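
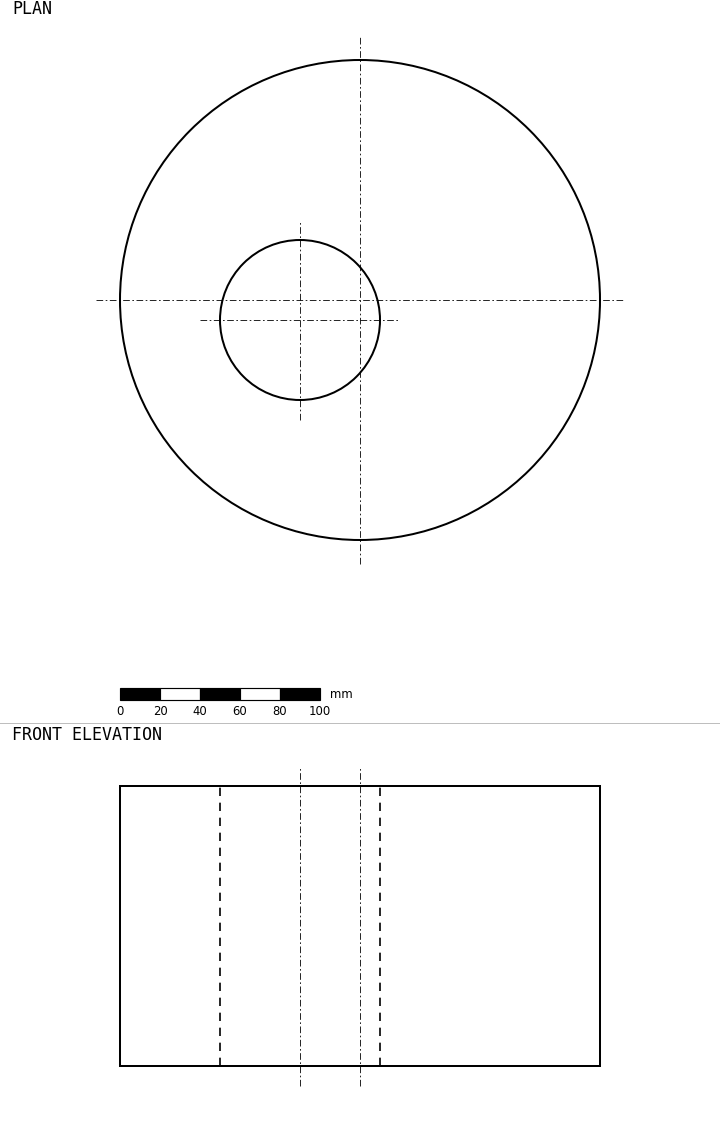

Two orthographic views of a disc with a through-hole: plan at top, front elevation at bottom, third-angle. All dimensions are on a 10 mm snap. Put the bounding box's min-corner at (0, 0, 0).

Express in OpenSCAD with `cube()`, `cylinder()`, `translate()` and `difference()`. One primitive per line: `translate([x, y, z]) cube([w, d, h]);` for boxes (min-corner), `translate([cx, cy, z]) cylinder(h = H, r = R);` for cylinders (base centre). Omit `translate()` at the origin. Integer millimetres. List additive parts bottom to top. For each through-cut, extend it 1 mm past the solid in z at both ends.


difference() {
  translate([120, 120, 0]) cylinder(h = 140, r = 120);
  translate([90, 110, -1]) cylinder(h = 142, r = 40);
}


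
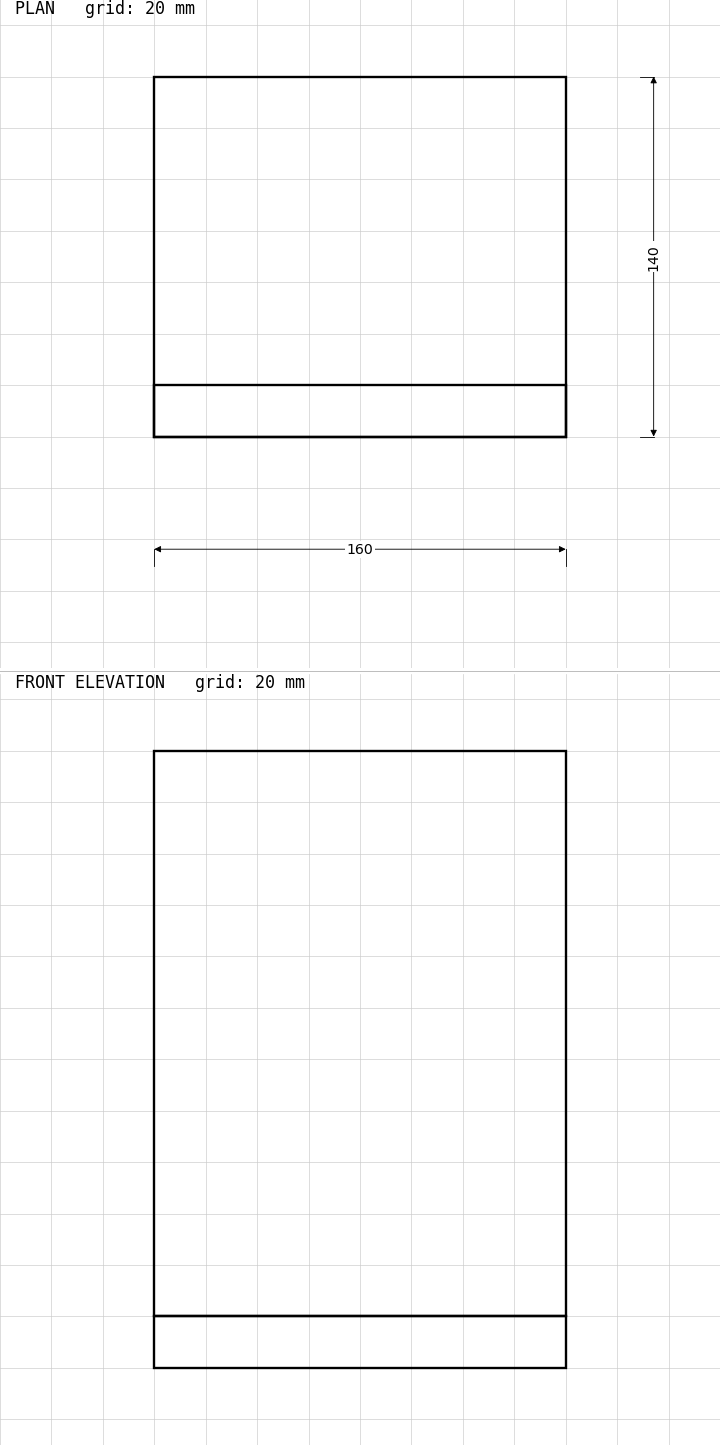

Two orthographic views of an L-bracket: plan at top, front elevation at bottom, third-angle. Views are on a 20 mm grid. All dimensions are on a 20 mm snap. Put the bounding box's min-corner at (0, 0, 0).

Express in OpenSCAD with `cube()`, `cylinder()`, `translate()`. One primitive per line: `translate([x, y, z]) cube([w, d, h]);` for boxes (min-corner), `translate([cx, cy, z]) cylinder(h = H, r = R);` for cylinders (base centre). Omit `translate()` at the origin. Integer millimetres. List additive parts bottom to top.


cube([160, 140, 20]);
translate([0, 0, 20]) cube([160, 20, 220]);


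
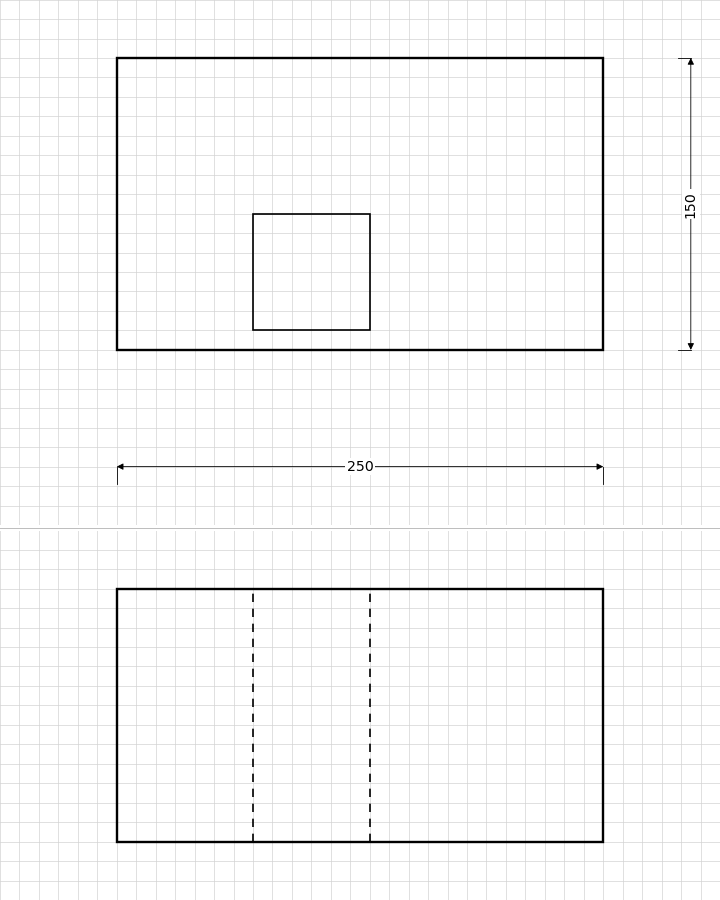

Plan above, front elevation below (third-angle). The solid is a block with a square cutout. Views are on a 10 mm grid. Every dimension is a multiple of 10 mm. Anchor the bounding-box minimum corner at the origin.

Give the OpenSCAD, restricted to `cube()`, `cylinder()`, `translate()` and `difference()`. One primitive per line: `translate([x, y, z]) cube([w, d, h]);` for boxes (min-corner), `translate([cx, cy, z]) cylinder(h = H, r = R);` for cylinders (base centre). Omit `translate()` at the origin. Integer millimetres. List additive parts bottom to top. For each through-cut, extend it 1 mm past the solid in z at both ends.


difference() {
  cube([250, 150, 130]);
  translate([70, 10, -1]) cube([60, 60, 132]);
}


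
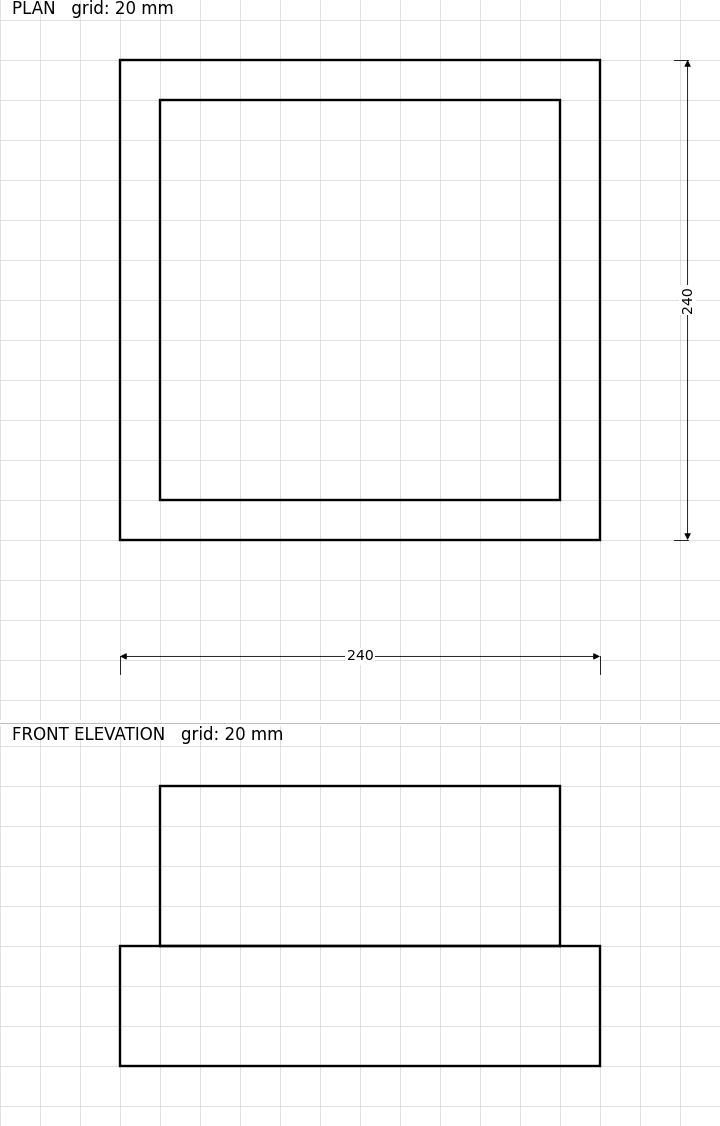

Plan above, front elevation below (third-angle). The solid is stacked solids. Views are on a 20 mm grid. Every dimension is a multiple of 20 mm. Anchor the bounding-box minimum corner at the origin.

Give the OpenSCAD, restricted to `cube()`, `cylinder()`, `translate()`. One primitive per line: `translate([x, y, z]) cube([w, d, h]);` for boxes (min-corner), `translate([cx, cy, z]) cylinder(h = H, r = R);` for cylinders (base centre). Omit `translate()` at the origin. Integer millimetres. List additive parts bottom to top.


cube([240, 240, 60]);
translate([20, 20, 60]) cube([200, 200, 80]);


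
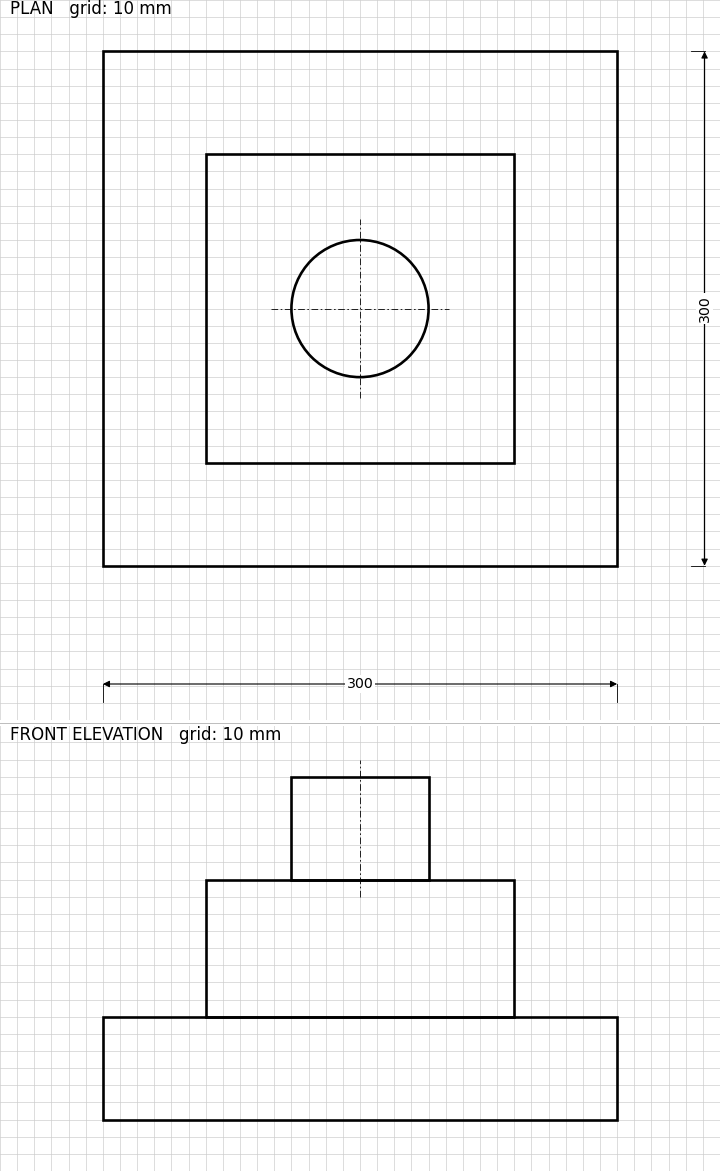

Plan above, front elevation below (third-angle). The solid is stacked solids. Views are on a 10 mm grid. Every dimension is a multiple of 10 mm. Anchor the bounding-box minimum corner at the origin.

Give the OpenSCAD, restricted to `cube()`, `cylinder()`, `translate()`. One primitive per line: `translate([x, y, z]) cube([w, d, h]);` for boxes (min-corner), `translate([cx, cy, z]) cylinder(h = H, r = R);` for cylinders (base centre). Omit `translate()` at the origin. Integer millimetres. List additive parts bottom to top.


cube([300, 300, 60]);
translate([60, 60, 60]) cube([180, 180, 80]);
translate([150, 150, 140]) cylinder(h = 60, r = 40);


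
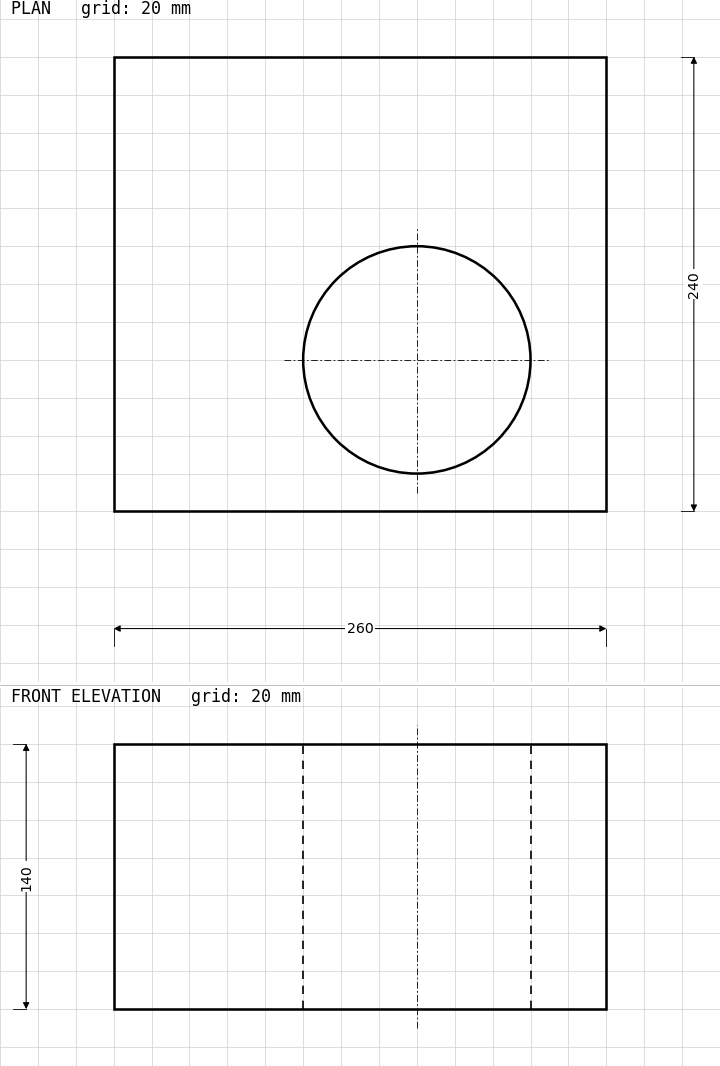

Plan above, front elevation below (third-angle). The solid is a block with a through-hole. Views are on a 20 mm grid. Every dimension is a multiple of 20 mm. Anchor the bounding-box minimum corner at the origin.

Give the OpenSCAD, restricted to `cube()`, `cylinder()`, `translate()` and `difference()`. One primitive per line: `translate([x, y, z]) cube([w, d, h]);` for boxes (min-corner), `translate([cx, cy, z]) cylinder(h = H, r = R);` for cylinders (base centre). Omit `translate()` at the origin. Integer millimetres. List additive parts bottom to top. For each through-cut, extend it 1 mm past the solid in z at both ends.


difference() {
  cube([260, 240, 140]);
  translate([160, 80, -1]) cylinder(h = 142, r = 60);
}


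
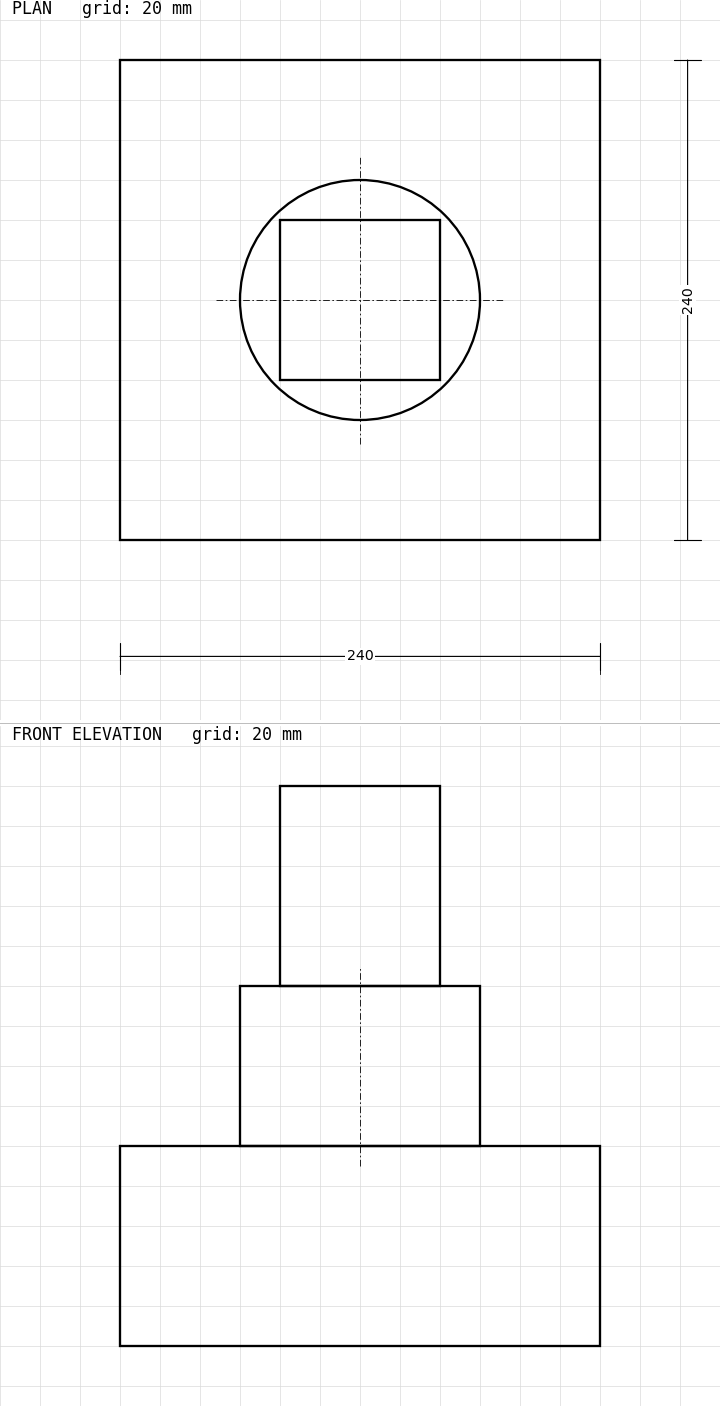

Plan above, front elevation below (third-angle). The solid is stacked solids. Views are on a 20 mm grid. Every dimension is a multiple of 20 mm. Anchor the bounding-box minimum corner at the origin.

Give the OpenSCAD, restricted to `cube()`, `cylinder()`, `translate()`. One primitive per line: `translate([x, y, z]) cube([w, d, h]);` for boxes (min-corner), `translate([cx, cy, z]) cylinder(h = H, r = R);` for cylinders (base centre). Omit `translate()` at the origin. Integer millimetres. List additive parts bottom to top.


cube([240, 240, 100]);
translate([120, 120, 100]) cylinder(h = 80, r = 60);
translate([80, 80, 180]) cube([80, 80, 100]);


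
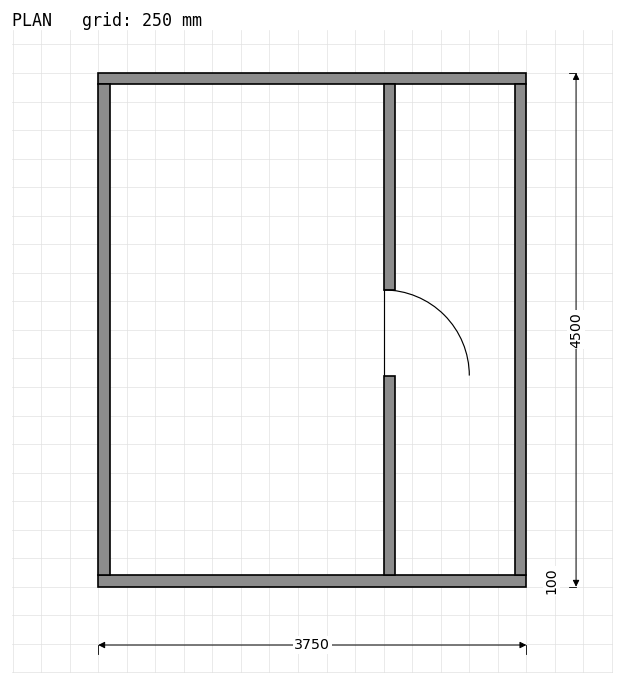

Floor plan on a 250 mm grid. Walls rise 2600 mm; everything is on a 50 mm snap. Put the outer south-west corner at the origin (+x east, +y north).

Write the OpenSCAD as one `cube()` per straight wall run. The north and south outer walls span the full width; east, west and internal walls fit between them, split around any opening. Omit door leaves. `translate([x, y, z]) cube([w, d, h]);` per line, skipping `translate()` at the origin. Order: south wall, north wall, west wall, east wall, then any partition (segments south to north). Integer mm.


cube([3750, 100, 2600]);
translate([0, 4400, 0]) cube([3750, 100, 2600]);
translate([0, 100, 0]) cube([100, 4300, 2600]);
translate([3650, 100, 0]) cube([100, 4300, 2600]);
translate([2500, 100, 0]) cube([100, 1750, 2600]);
translate([2500, 2600, 0]) cube([100, 1800, 2600]);


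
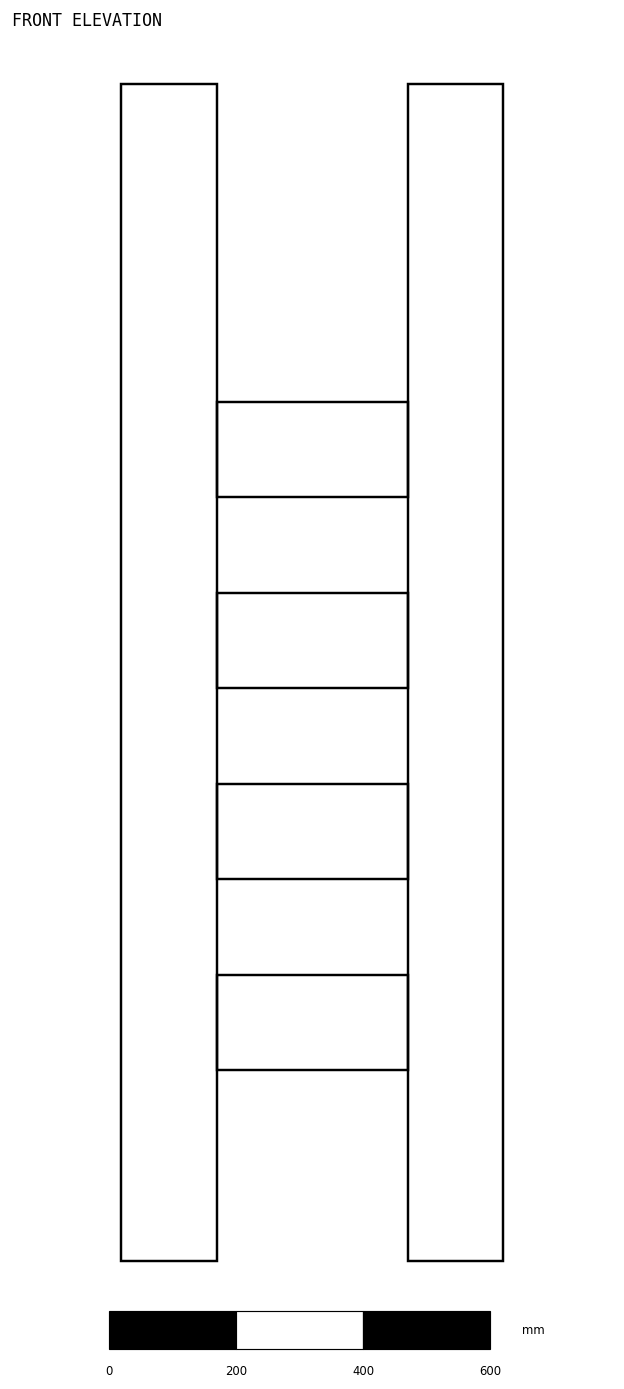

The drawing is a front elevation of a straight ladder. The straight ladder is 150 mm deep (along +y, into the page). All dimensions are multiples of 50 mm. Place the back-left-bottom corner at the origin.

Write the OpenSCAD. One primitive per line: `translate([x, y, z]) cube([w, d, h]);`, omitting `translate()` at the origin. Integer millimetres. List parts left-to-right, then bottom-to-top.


cube([150, 150, 1850]);
translate([150, 0, 300]) cube([300, 150, 150]);
translate([150, 0, 600]) cube([300, 150, 150]);
translate([150, 0, 900]) cube([300, 150, 150]);
translate([150, 0, 1200]) cube([300, 150, 150]);
translate([450, 0, 0]) cube([150, 150, 1850]);


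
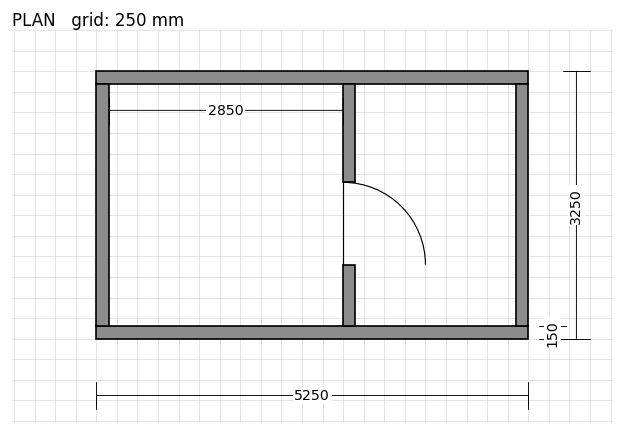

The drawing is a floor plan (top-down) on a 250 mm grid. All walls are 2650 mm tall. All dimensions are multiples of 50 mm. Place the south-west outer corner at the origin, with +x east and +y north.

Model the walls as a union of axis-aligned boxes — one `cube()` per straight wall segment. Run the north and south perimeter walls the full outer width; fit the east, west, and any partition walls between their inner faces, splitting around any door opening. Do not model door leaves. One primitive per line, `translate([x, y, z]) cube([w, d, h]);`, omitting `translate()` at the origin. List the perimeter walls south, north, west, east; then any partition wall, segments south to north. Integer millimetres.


cube([5250, 150, 2650]);
translate([0, 3100, 0]) cube([5250, 150, 2650]);
translate([0, 150, 0]) cube([150, 2950, 2650]);
translate([5100, 150, 0]) cube([150, 2950, 2650]);
translate([3000, 150, 0]) cube([150, 750, 2650]);
translate([3000, 1900, 0]) cube([150, 1200, 2650]);


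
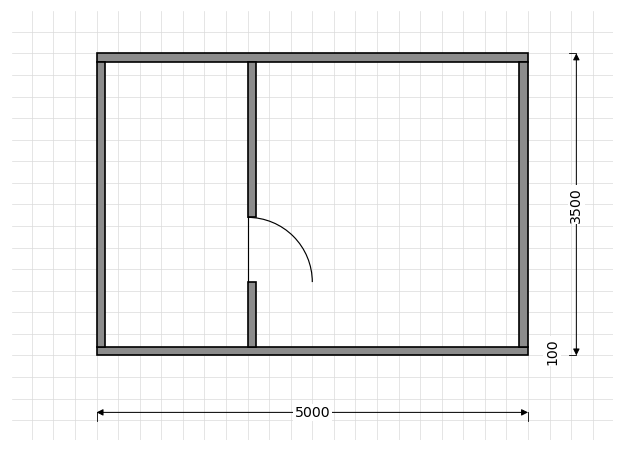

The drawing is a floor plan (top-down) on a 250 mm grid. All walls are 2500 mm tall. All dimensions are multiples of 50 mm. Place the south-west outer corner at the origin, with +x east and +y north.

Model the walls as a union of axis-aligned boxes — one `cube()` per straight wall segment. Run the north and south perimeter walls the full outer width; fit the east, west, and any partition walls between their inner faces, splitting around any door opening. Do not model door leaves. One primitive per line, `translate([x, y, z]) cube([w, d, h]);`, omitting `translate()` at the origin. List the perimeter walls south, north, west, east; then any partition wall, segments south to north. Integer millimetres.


cube([5000, 100, 2500]);
translate([0, 3400, 0]) cube([5000, 100, 2500]);
translate([0, 100, 0]) cube([100, 3300, 2500]);
translate([4900, 100, 0]) cube([100, 3300, 2500]);
translate([1750, 100, 0]) cube([100, 750, 2500]);
translate([1750, 1600, 0]) cube([100, 1800, 2500]);


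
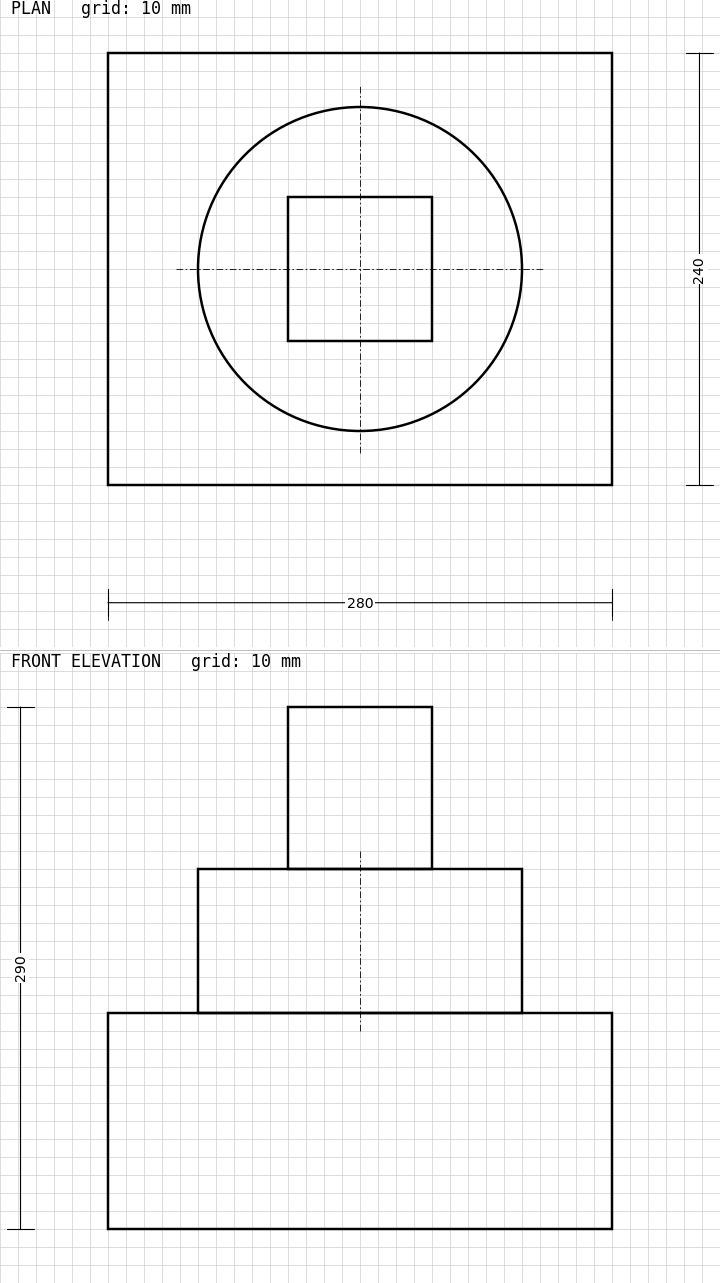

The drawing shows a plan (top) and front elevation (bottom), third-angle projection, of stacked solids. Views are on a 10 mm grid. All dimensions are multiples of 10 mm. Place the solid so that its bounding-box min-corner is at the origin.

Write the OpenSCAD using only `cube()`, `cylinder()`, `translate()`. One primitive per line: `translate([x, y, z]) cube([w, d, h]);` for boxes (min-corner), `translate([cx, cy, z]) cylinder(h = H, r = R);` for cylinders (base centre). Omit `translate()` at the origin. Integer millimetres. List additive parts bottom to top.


cube([280, 240, 120]);
translate([140, 120, 120]) cylinder(h = 80, r = 90);
translate([100, 80, 200]) cube([80, 80, 90]);


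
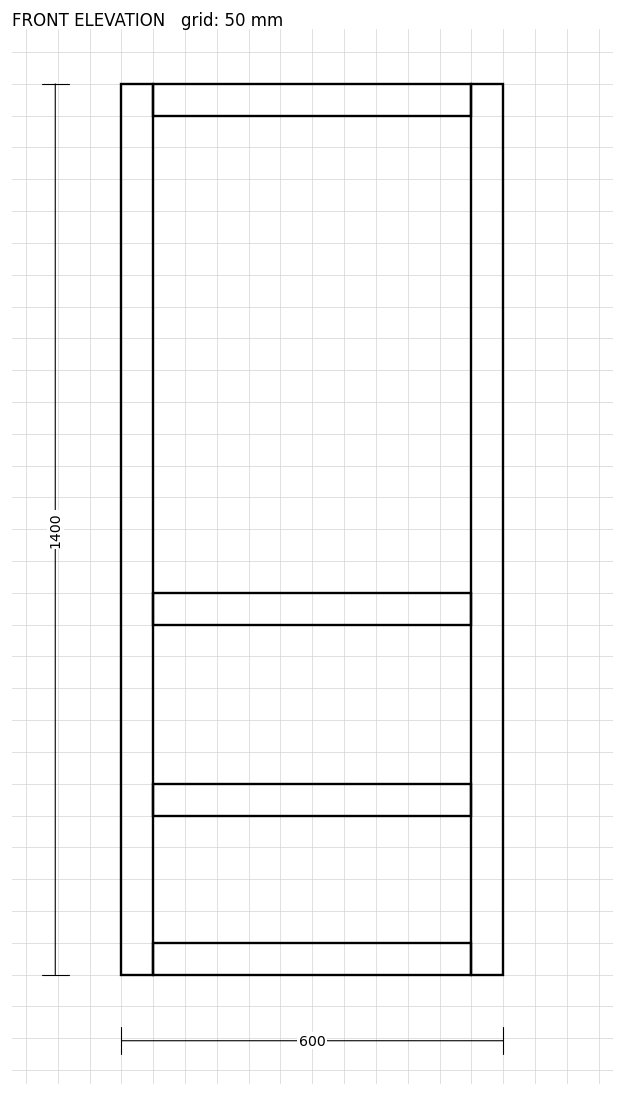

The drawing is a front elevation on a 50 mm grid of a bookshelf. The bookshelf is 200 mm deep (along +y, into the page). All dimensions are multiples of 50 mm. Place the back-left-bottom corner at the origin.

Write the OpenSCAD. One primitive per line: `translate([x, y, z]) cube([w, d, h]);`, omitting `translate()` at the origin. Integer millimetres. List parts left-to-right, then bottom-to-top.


cube([50, 200, 1400]);
translate([50, 0, 0]) cube([500, 200, 50]);
translate([50, 0, 250]) cube([500, 200, 50]);
translate([50, 0, 550]) cube([500, 200, 50]);
translate([50, 0, 1350]) cube([500, 200, 50]);
translate([550, 0, 0]) cube([50, 200, 1400]);


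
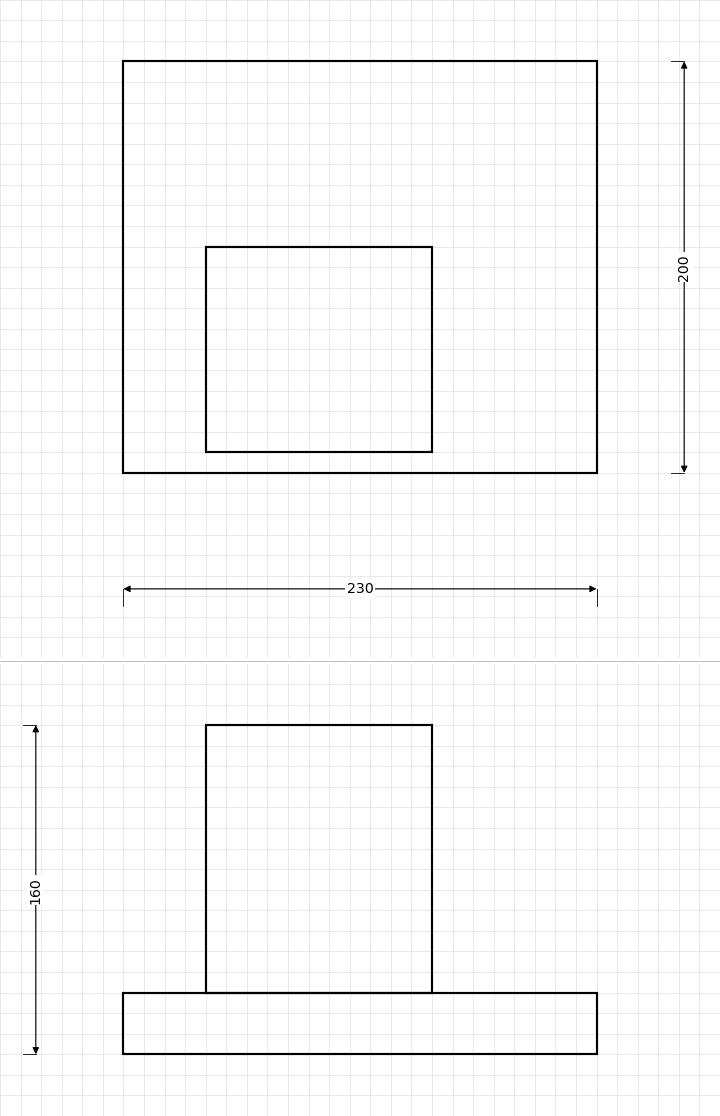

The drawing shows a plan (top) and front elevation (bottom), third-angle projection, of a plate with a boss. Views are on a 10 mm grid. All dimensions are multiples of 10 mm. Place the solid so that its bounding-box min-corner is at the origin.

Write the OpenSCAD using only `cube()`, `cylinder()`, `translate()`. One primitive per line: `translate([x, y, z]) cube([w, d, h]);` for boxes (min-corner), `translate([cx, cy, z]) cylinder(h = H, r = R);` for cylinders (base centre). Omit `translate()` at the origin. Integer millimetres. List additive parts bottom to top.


cube([230, 200, 30]);
translate([40, 10, 30]) cube([110, 100, 130]);


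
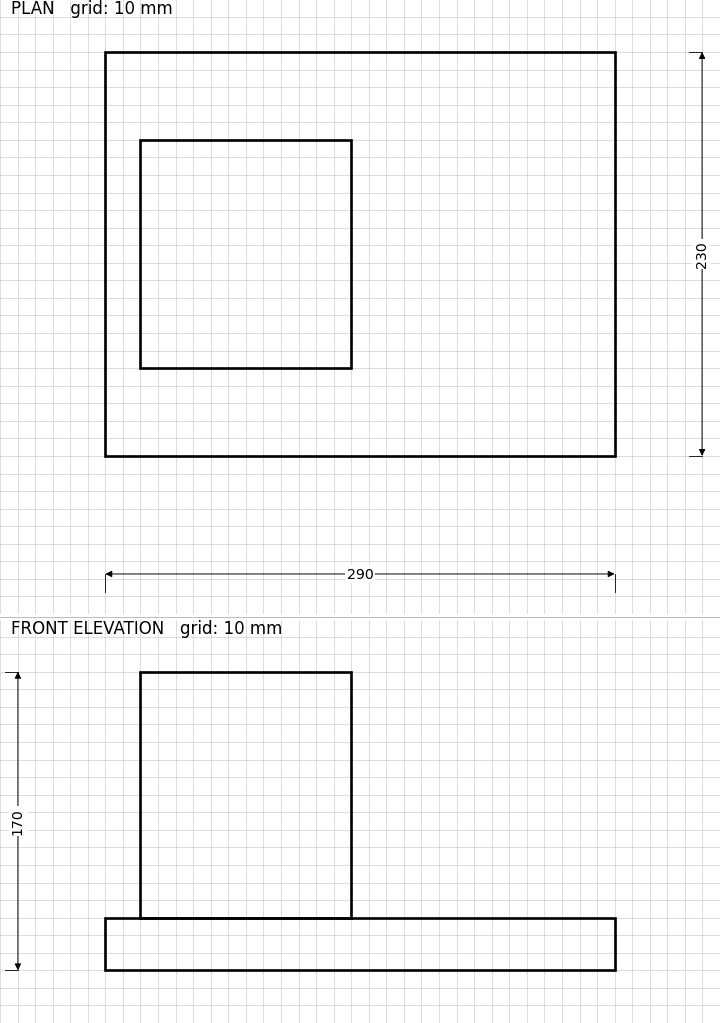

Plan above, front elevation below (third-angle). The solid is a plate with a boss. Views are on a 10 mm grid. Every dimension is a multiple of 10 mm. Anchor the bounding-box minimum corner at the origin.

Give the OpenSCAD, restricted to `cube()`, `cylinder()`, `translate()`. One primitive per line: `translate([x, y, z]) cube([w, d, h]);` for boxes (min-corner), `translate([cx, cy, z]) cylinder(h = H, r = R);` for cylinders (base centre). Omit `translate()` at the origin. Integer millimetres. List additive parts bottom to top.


cube([290, 230, 30]);
translate([20, 50, 30]) cube([120, 130, 140]);


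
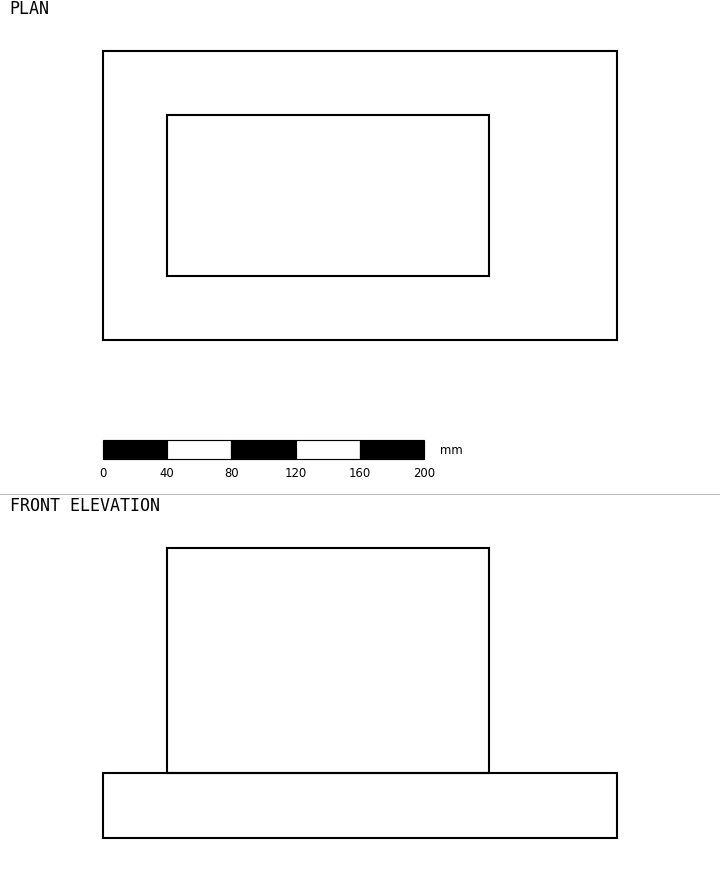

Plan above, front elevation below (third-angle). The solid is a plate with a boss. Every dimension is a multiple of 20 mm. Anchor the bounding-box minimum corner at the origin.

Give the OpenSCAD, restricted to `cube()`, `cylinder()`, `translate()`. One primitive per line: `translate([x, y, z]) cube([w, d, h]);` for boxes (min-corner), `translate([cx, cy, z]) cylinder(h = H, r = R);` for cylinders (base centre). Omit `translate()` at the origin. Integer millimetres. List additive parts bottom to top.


cube([320, 180, 40]);
translate([40, 40, 40]) cube([200, 100, 140]);


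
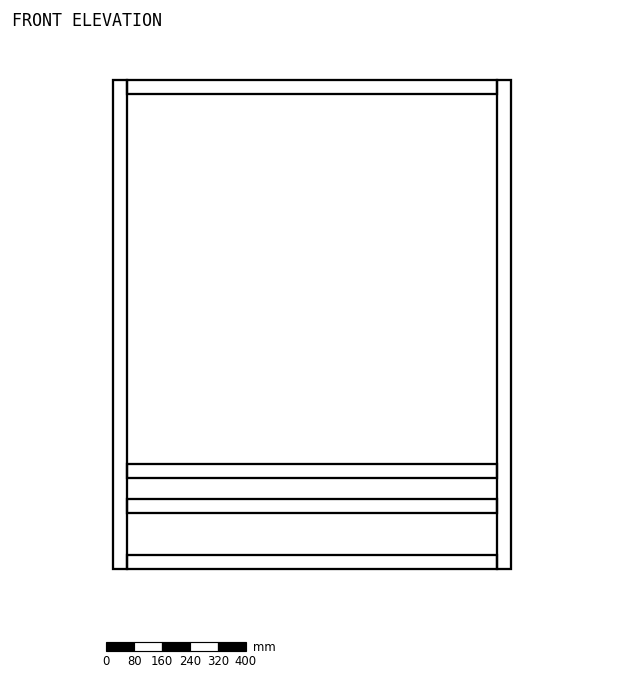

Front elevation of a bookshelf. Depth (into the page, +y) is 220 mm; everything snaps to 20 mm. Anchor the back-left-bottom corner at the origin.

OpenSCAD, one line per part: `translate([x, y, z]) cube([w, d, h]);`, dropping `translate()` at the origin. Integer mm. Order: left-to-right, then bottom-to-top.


cube([40, 220, 1400]);
translate([40, 0, 0]) cube([1060, 220, 40]);
translate([40, 0, 160]) cube([1060, 220, 40]);
translate([40, 0, 260]) cube([1060, 220, 40]);
translate([40, 0, 1360]) cube([1060, 220, 40]);
translate([1100, 0, 0]) cube([40, 220, 1400]);


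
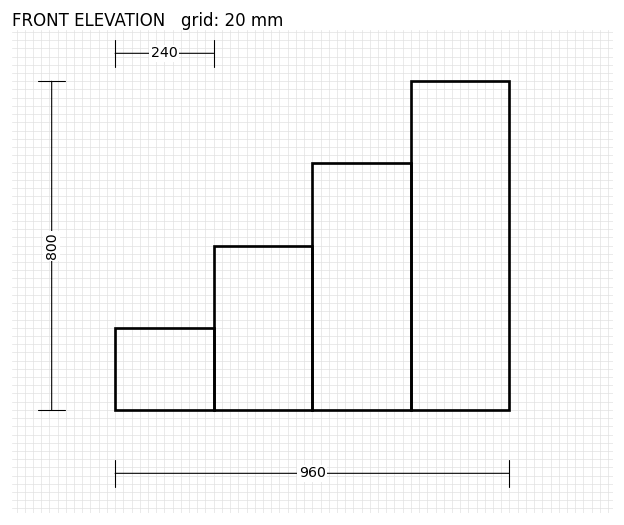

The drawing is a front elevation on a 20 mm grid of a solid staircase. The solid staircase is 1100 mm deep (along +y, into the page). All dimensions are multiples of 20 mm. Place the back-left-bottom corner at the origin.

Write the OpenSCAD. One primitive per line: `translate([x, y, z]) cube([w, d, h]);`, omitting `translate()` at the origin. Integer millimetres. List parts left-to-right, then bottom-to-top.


cube([240, 1100, 200]);
translate([240, 0, 0]) cube([240, 1100, 400]);
translate([480, 0, 0]) cube([240, 1100, 600]);
translate([720, 0, 0]) cube([240, 1100, 800]);


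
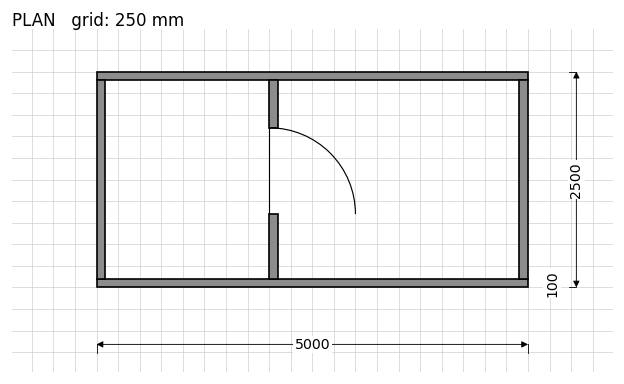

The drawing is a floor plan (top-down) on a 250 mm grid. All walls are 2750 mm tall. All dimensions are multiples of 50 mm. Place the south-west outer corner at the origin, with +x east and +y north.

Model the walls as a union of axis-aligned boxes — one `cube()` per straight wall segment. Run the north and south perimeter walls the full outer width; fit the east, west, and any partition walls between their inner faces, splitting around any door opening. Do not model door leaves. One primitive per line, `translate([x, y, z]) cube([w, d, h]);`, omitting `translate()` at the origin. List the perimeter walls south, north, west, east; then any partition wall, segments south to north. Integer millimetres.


cube([5000, 100, 2750]);
translate([0, 2400, 0]) cube([5000, 100, 2750]);
translate([0, 100, 0]) cube([100, 2300, 2750]);
translate([4900, 100, 0]) cube([100, 2300, 2750]);
translate([2000, 100, 0]) cube([100, 750, 2750]);
translate([2000, 1850, 0]) cube([100, 550, 2750]);


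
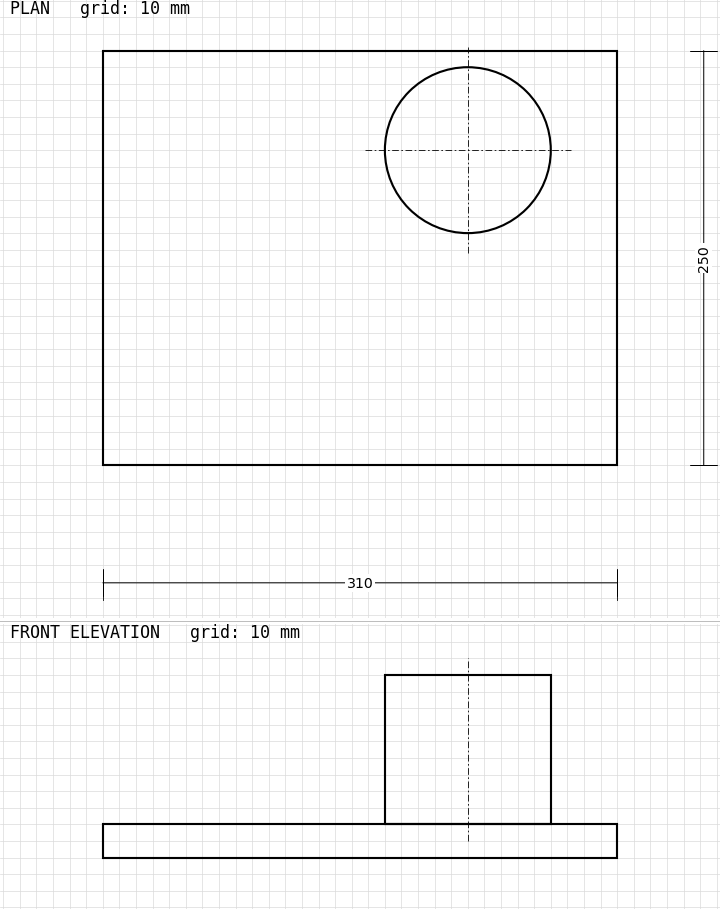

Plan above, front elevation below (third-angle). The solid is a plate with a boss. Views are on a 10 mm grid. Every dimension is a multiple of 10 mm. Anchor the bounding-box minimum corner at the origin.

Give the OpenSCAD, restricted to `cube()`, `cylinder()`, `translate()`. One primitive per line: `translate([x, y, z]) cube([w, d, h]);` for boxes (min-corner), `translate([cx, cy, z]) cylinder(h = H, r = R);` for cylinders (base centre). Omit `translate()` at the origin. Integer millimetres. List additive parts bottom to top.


cube([310, 250, 20]);
translate([220, 190, 20]) cylinder(h = 90, r = 50);


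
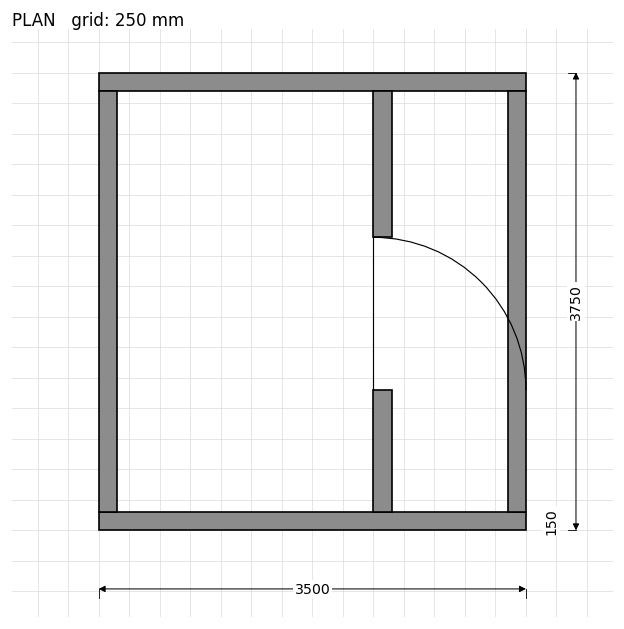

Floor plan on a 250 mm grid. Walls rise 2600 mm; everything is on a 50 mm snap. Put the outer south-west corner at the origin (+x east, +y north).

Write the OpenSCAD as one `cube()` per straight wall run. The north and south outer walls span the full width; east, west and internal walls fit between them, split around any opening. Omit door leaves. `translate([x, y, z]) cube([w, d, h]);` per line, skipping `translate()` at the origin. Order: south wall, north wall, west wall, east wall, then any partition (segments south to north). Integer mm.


cube([3500, 150, 2600]);
translate([0, 3600, 0]) cube([3500, 150, 2600]);
translate([0, 150, 0]) cube([150, 3450, 2600]);
translate([3350, 150, 0]) cube([150, 3450, 2600]);
translate([2250, 150, 0]) cube([150, 1000, 2600]);
translate([2250, 2400, 0]) cube([150, 1200, 2600]);


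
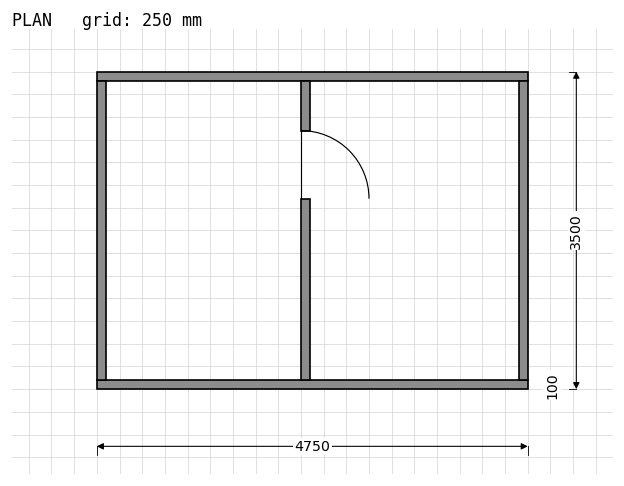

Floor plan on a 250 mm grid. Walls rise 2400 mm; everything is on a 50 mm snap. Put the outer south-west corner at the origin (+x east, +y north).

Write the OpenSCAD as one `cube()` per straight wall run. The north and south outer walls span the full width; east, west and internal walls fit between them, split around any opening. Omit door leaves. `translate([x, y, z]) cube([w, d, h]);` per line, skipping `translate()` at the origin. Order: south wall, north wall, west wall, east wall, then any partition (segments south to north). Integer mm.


cube([4750, 100, 2400]);
translate([0, 3400, 0]) cube([4750, 100, 2400]);
translate([0, 100, 0]) cube([100, 3300, 2400]);
translate([4650, 100, 0]) cube([100, 3300, 2400]);
translate([2250, 100, 0]) cube([100, 2000, 2400]);
translate([2250, 2850, 0]) cube([100, 550, 2400]);


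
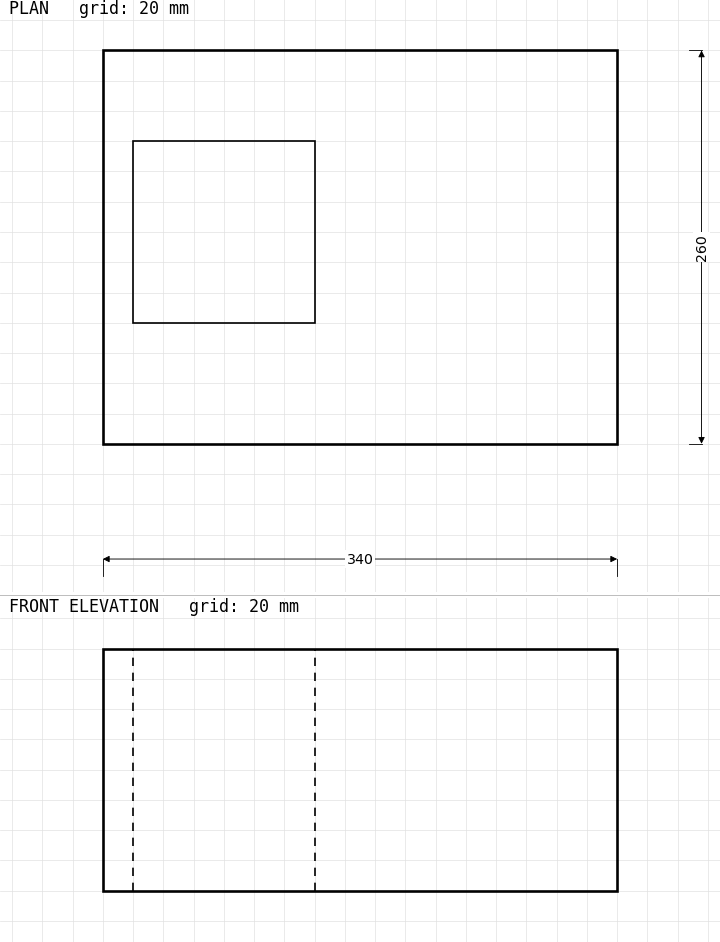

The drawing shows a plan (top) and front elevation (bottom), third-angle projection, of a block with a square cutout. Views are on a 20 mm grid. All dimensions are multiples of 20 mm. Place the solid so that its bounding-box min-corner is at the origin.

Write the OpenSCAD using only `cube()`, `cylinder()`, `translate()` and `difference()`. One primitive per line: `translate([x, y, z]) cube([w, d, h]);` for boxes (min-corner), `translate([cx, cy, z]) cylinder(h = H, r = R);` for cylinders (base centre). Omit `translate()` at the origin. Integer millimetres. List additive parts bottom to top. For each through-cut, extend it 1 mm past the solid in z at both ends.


difference() {
  cube([340, 260, 160]);
  translate([20, 80, -1]) cube([120, 120, 162]);
}


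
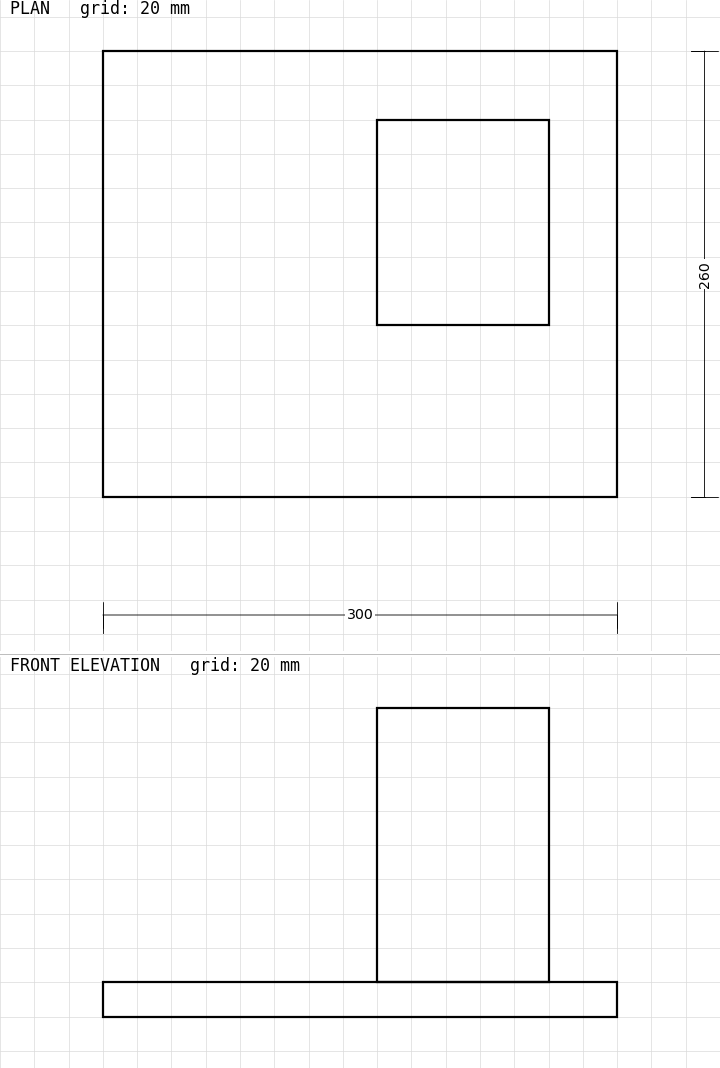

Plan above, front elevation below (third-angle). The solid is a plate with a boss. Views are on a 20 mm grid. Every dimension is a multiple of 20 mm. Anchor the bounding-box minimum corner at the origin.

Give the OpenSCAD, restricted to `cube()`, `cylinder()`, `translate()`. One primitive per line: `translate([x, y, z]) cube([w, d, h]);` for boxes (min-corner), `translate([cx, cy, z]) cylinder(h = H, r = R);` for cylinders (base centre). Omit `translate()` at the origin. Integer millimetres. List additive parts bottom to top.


cube([300, 260, 20]);
translate([160, 100, 20]) cube([100, 120, 160]);


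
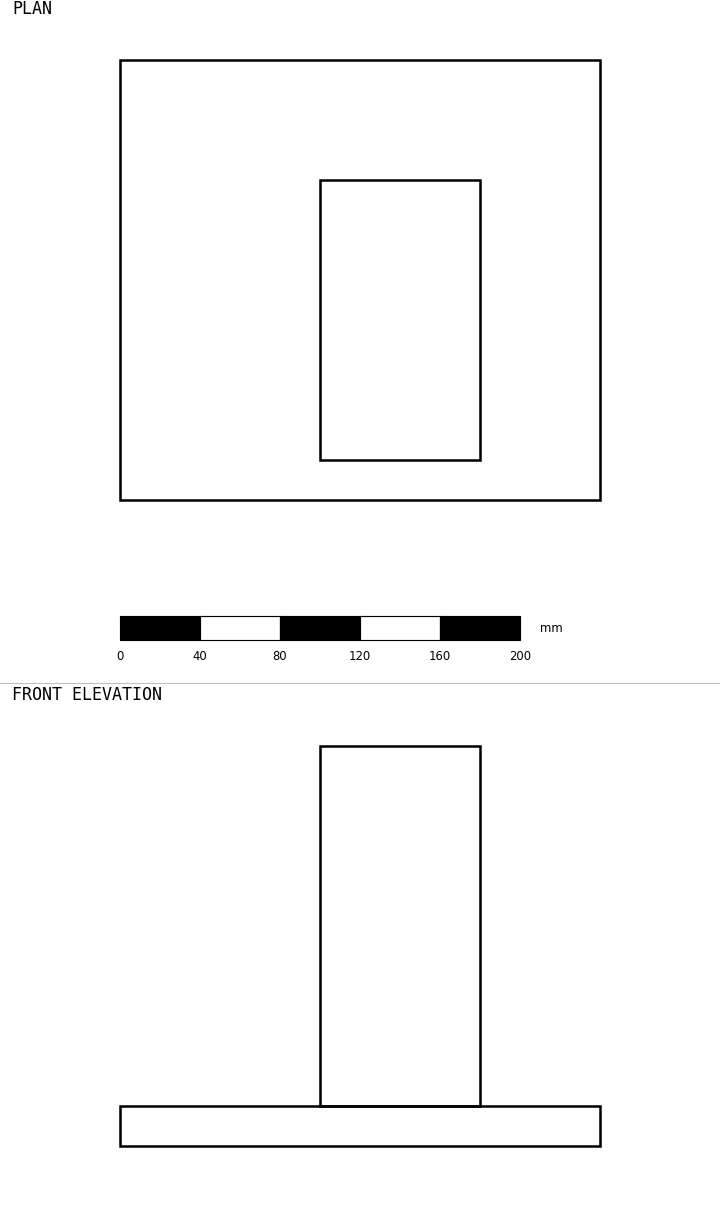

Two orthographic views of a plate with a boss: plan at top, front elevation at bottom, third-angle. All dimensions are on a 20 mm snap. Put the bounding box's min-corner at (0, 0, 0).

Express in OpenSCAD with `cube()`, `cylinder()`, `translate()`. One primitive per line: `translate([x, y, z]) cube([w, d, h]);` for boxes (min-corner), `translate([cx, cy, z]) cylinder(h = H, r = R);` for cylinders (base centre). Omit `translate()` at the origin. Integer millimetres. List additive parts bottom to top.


cube([240, 220, 20]);
translate([100, 20, 20]) cube([80, 140, 180]);


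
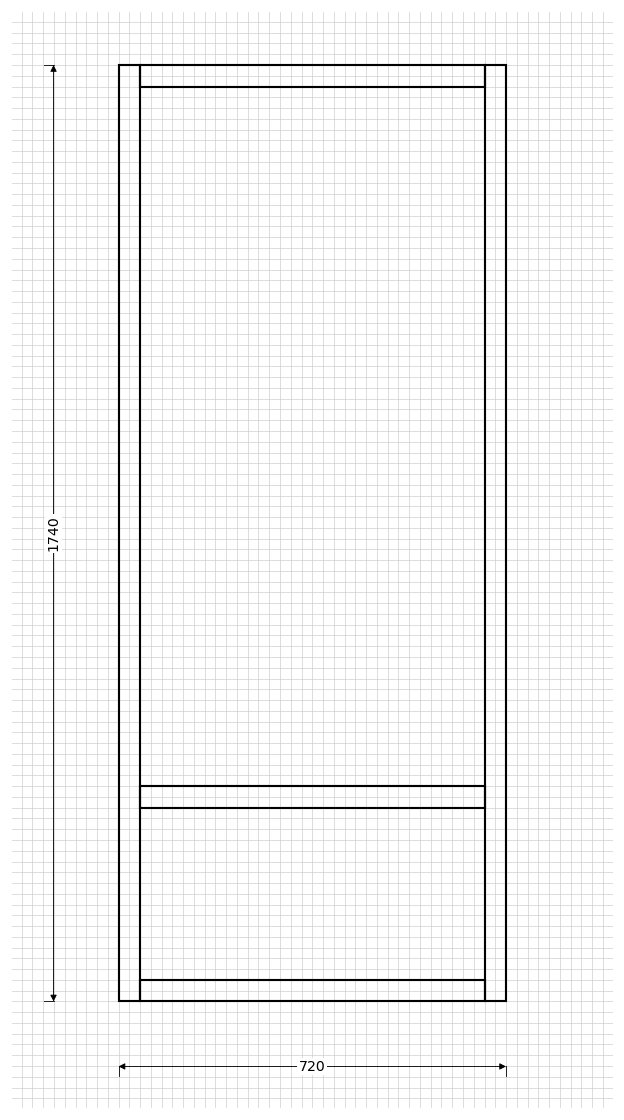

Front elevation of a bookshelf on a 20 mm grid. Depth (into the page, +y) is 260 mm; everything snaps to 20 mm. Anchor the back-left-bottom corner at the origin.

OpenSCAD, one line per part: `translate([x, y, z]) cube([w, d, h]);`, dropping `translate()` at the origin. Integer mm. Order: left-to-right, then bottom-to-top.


cube([40, 260, 1740]);
translate([40, 0, 0]) cube([640, 260, 40]);
translate([40, 0, 360]) cube([640, 260, 40]);
translate([40, 0, 1700]) cube([640, 260, 40]);
translate([680, 0, 0]) cube([40, 260, 1740]);


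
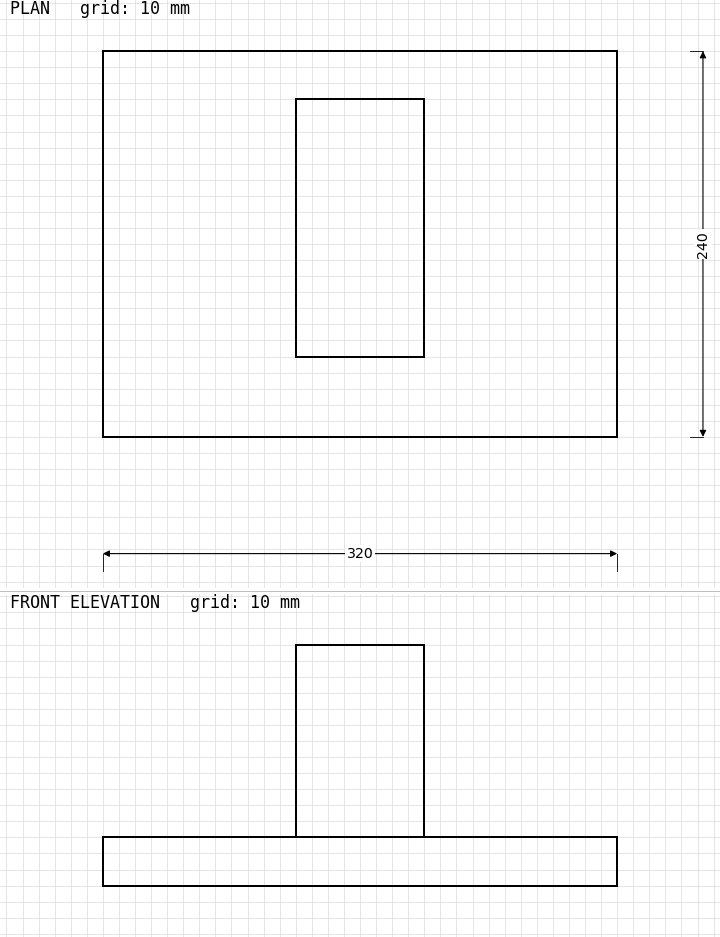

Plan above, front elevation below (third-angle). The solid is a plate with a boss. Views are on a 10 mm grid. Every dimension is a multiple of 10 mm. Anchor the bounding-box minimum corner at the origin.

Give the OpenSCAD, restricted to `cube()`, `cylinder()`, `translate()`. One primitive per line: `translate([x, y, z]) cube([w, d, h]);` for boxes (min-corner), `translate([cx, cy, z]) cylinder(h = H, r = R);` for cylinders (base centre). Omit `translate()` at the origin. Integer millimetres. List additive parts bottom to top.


cube([320, 240, 30]);
translate([120, 50, 30]) cube([80, 160, 120]);


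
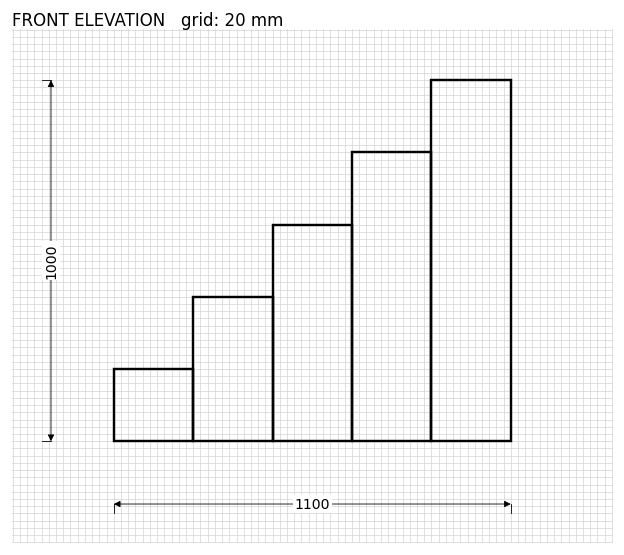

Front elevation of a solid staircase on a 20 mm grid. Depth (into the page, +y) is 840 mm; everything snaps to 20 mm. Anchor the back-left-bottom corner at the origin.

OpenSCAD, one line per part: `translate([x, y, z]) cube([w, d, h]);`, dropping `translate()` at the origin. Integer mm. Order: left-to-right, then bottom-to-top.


cube([220, 840, 200]);
translate([220, 0, 0]) cube([220, 840, 400]);
translate([440, 0, 0]) cube([220, 840, 600]);
translate([660, 0, 0]) cube([220, 840, 800]);
translate([880, 0, 0]) cube([220, 840, 1000]);


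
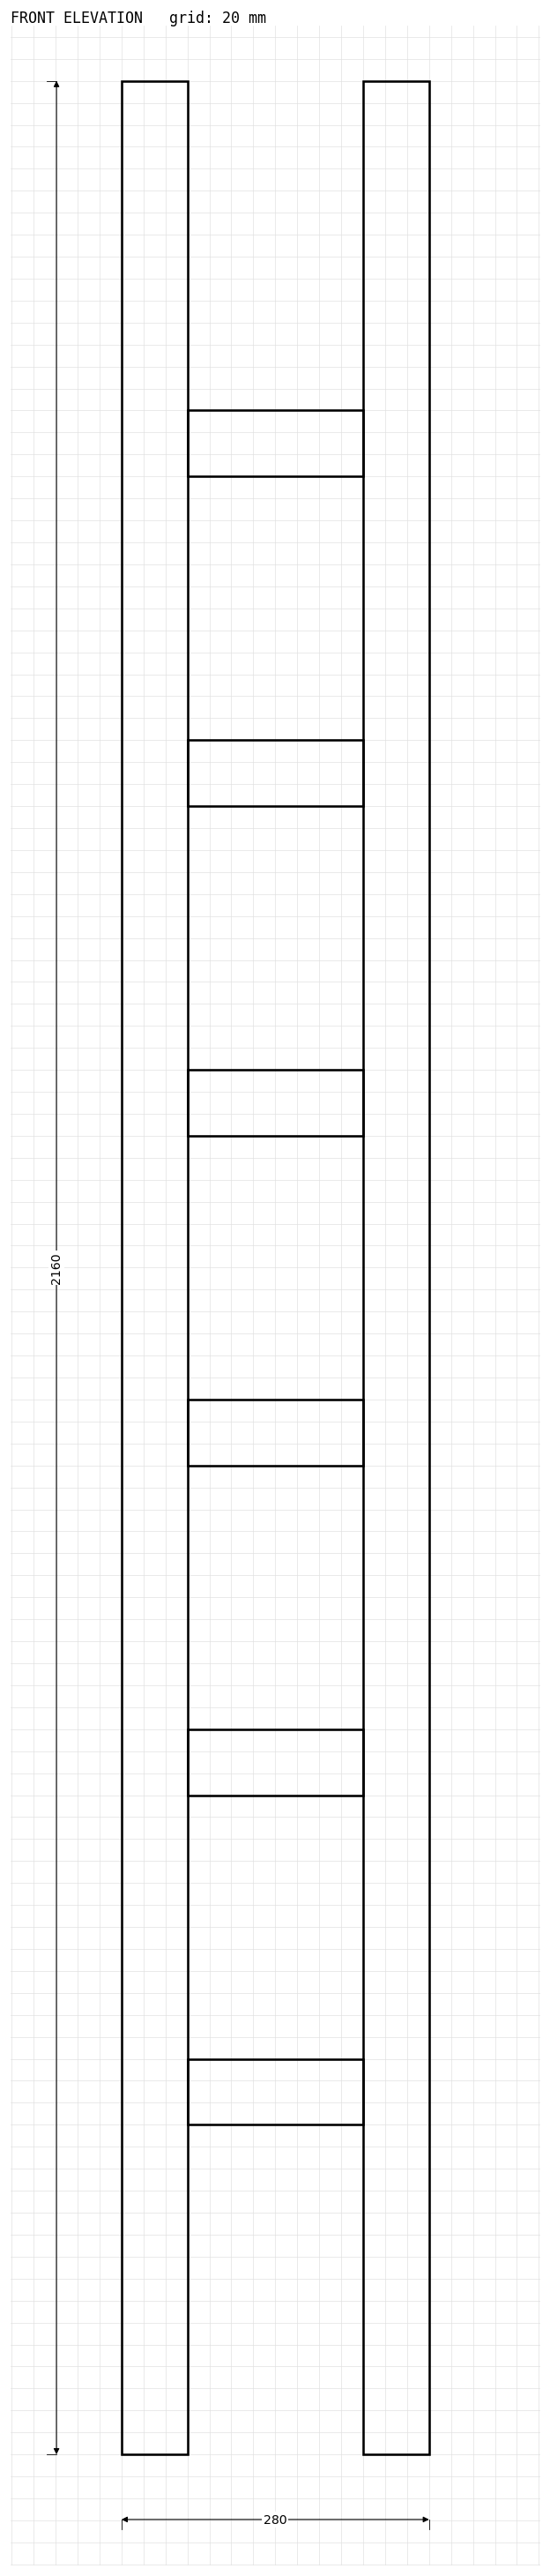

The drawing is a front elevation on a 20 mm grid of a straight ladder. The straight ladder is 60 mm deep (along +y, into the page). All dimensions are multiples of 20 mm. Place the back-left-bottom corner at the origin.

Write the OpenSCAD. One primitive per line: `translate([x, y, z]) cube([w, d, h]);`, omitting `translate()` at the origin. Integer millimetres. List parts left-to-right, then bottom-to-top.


cube([60, 60, 2160]);
translate([60, 0, 300]) cube([160, 60, 60]);
translate([60, 0, 600]) cube([160, 60, 60]);
translate([60, 0, 900]) cube([160, 60, 60]);
translate([60, 0, 1200]) cube([160, 60, 60]);
translate([60, 0, 1500]) cube([160, 60, 60]);
translate([60, 0, 1800]) cube([160, 60, 60]);
translate([220, 0, 0]) cube([60, 60, 2160]);


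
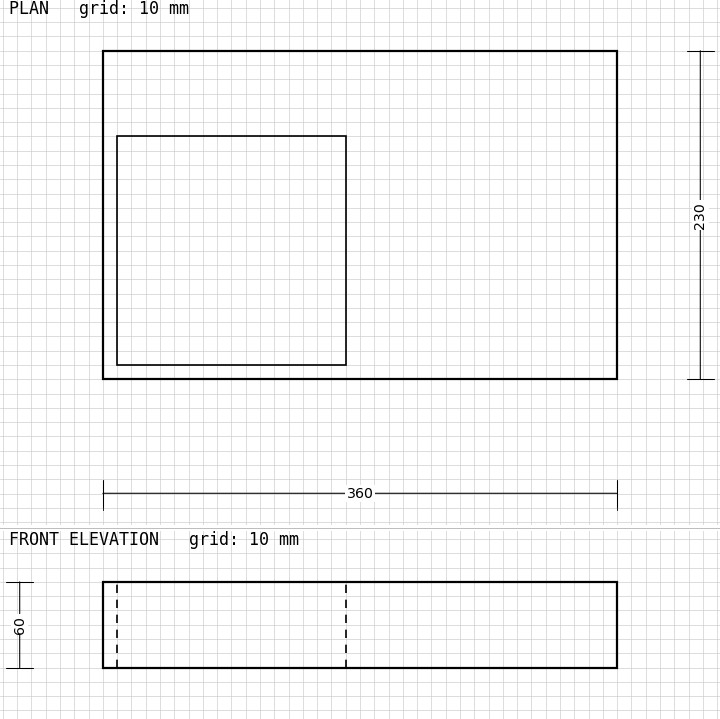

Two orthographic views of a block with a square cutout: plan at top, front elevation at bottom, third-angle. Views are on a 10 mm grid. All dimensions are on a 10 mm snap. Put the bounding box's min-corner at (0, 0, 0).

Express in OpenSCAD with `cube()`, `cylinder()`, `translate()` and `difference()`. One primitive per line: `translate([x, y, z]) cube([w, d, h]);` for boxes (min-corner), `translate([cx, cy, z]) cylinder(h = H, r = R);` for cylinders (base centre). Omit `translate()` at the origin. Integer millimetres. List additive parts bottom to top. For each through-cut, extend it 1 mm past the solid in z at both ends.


difference() {
  cube([360, 230, 60]);
  translate([10, 10, -1]) cube([160, 160, 62]);
}


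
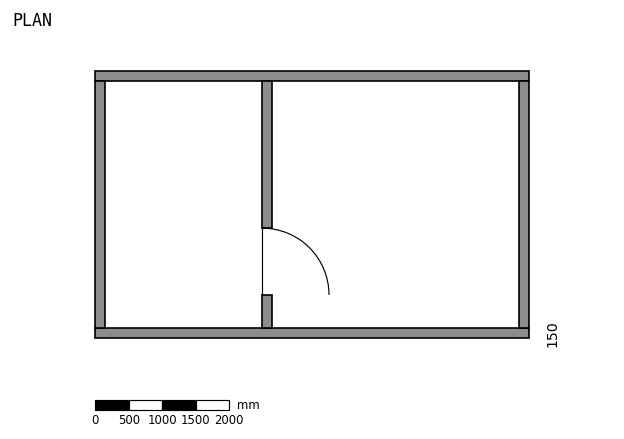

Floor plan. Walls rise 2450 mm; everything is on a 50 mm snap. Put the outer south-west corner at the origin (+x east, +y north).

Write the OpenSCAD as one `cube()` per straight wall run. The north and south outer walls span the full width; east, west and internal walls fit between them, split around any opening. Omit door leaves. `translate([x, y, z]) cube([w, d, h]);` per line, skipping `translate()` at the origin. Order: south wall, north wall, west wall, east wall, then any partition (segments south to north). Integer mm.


cube([6500, 150, 2450]);
translate([0, 3850, 0]) cube([6500, 150, 2450]);
translate([0, 150, 0]) cube([150, 3700, 2450]);
translate([6350, 150, 0]) cube([150, 3700, 2450]);
translate([2500, 150, 0]) cube([150, 500, 2450]);
translate([2500, 1650, 0]) cube([150, 2200, 2450]);


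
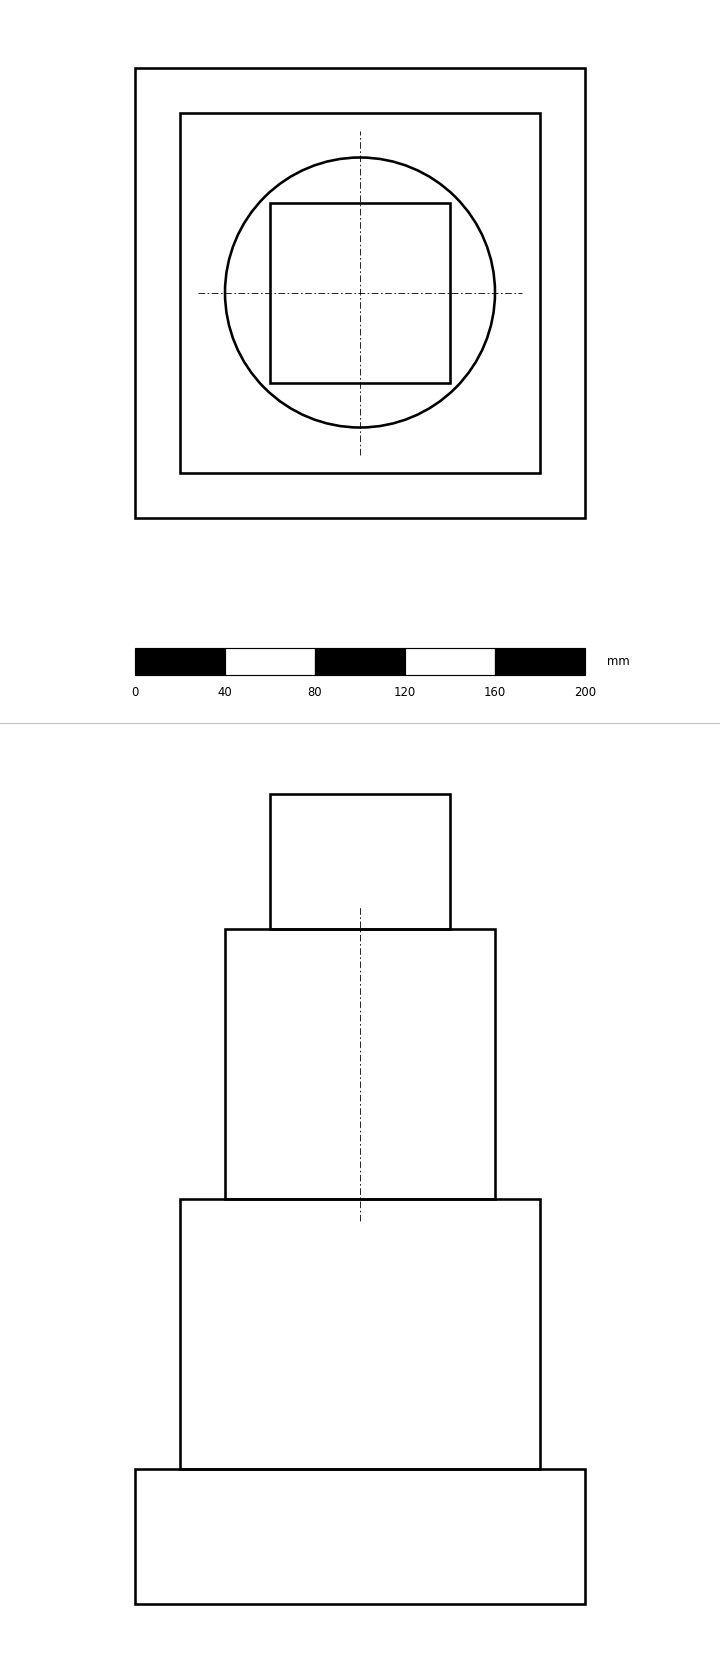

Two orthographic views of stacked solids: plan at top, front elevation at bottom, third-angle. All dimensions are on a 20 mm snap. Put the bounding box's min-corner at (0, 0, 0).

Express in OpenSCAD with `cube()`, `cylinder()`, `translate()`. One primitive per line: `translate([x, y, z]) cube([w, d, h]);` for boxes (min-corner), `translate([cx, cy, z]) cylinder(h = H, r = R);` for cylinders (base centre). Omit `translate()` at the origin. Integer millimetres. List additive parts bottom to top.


cube([200, 200, 60]);
translate([20, 20, 60]) cube([160, 160, 120]);
translate([100, 100, 180]) cylinder(h = 120, r = 60);
translate([60, 60, 300]) cube([80, 80, 60]);


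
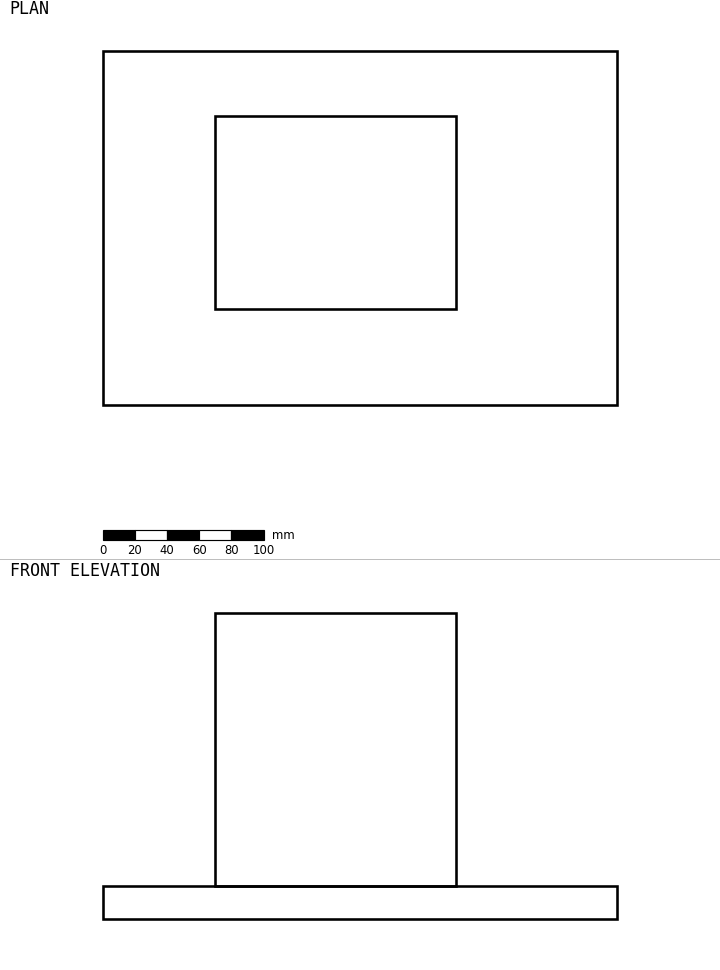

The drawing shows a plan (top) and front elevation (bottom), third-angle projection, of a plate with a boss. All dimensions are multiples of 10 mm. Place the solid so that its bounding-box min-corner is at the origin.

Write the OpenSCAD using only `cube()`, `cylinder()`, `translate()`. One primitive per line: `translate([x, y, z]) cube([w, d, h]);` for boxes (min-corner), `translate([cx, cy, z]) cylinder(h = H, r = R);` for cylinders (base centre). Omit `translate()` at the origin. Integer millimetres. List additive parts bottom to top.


cube([320, 220, 20]);
translate([70, 60, 20]) cube([150, 120, 170]);


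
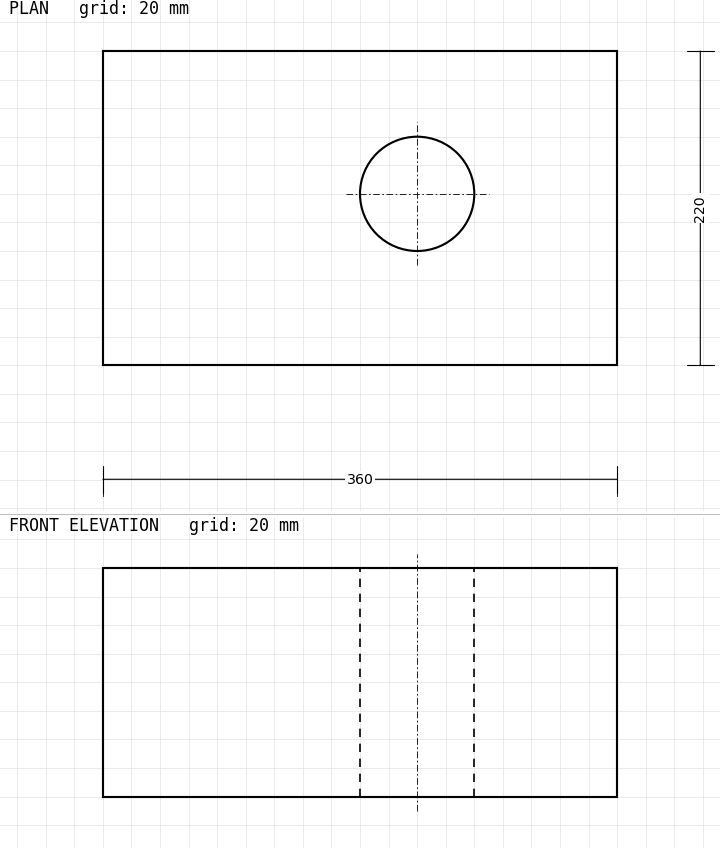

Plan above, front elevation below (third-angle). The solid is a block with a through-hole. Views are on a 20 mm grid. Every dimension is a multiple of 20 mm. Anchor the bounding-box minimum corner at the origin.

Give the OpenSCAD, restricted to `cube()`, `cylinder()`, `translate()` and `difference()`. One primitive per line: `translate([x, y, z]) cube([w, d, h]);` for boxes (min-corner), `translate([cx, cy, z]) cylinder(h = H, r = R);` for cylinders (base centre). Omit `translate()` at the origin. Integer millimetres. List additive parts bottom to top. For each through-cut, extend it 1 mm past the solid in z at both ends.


difference() {
  cube([360, 220, 160]);
  translate([220, 120, -1]) cylinder(h = 162, r = 40);
}
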